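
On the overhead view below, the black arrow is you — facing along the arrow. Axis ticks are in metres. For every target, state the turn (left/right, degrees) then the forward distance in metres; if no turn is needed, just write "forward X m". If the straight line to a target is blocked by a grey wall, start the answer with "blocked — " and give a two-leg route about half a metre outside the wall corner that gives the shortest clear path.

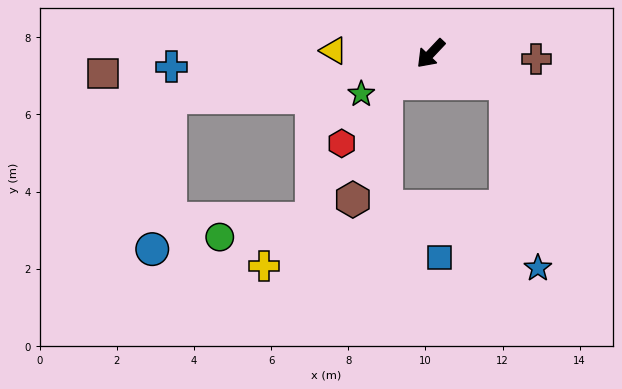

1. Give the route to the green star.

turn right 16°, forward 2.1 m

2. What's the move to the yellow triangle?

turn right 48°, forward 2.5 m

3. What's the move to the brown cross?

turn left 130°, forward 2.7 m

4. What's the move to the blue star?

blocked — turn left 111°, forward 2.1 m, then turn right 58°, forward 4.9 m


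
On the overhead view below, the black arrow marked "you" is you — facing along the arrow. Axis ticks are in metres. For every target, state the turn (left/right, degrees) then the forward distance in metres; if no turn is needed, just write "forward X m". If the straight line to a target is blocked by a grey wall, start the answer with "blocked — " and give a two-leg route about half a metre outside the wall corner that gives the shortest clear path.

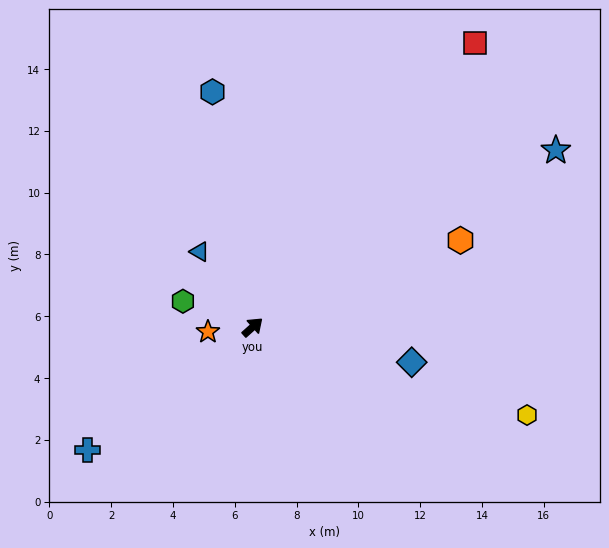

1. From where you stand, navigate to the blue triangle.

turn left 83°, forward 3.0 m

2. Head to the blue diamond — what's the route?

turn right 54°, forward 5.3 m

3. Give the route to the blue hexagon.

turn left 58°, forward 7.7 m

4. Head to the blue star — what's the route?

turn right 12°, forward 11.4 m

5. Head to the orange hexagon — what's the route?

turn right 19°, forward 7.3 m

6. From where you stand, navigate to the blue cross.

turn left 175°, forward 6.7 m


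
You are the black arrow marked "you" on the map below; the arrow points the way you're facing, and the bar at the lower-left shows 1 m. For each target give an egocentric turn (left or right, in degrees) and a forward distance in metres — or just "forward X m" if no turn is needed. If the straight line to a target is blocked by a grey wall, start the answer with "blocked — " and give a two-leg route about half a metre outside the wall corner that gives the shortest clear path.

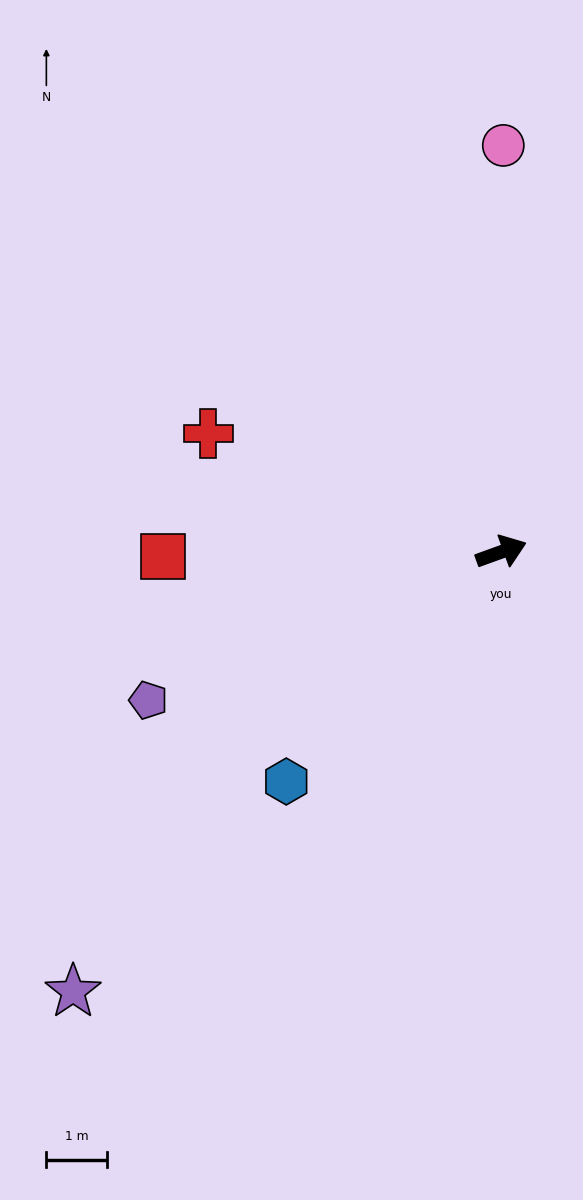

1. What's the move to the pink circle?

turn left 70°, forward 6.7 m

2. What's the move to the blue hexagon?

turn right 153°, forward 5.2 m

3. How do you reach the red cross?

turn left 138°, forward 5.2 m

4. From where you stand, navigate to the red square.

turn left 161°, forward 5.6 m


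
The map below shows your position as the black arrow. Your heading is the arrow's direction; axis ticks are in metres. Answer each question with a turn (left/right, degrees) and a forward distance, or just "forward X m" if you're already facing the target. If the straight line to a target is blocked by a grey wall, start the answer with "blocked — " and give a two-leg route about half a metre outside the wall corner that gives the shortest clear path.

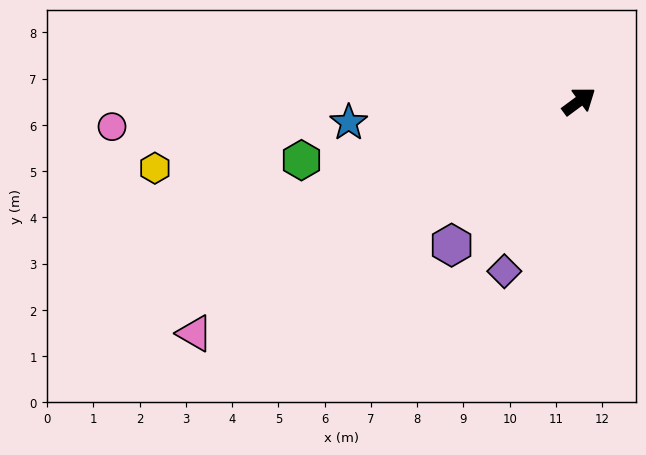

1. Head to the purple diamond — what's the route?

turn right 150°, forward 4.0 m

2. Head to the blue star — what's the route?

turn left 149°, forward 5.0 m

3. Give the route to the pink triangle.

turn left 175°, forward 9.7 m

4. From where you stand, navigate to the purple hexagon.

turn right 168°, forward 4.2 m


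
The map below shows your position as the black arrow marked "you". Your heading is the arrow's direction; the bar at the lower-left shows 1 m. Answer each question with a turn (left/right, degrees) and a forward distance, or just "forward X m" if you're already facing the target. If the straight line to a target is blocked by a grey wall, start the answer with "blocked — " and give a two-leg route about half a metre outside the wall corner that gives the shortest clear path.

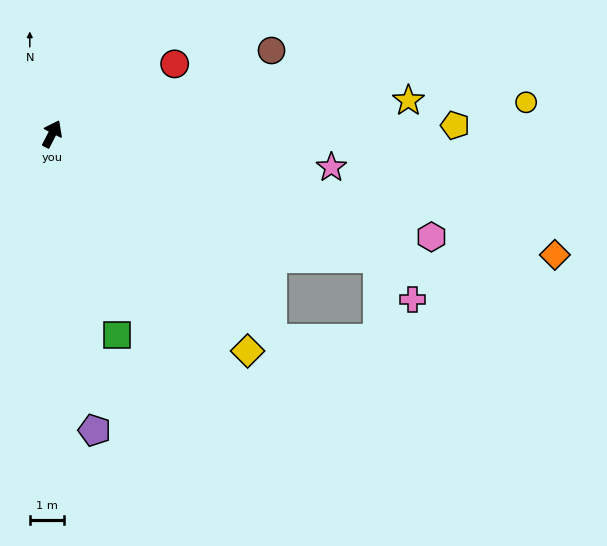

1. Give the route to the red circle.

turn right 33°, forward 4.1 m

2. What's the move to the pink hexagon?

turn right 78°, forward 11.4 m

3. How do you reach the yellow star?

turn right 57°, forward 10.4 m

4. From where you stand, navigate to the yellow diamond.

turn right 111°, forward 8.5 m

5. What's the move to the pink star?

turn right 70°, forward 8.2 m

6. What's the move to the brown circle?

turn right 42°, forward 6.8 m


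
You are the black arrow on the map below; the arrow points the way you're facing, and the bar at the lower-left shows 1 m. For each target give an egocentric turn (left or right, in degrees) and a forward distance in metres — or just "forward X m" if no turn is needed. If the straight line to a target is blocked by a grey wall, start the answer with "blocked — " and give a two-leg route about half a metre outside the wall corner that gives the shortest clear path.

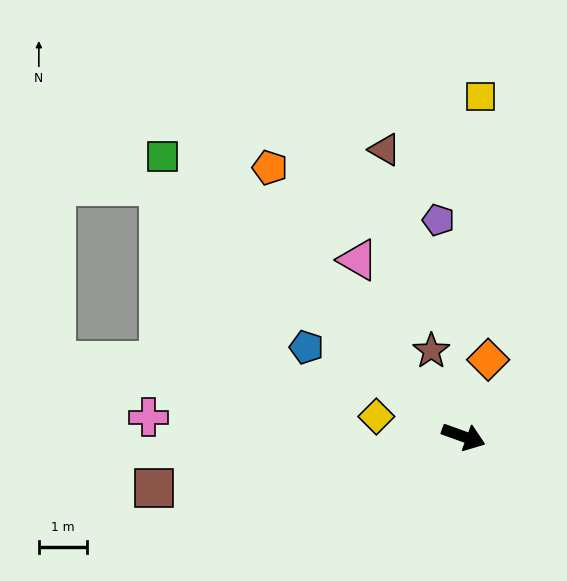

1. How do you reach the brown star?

turn left 130°, forward 1.9 m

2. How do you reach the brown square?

turn right 151°, forward 6.5 m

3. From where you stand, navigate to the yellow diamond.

turn right 173°, forward 1.8 m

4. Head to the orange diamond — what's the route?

turn left 92°, forward 1.7 m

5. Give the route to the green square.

turn left 157°, forward 8.5 m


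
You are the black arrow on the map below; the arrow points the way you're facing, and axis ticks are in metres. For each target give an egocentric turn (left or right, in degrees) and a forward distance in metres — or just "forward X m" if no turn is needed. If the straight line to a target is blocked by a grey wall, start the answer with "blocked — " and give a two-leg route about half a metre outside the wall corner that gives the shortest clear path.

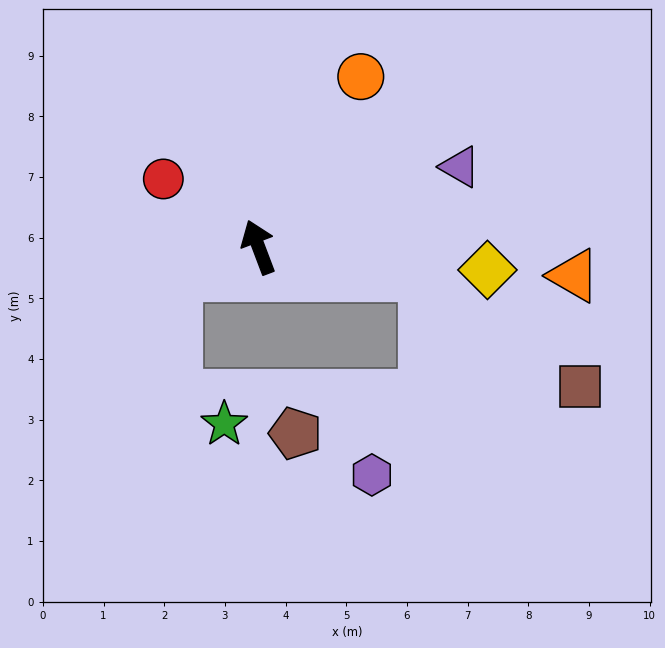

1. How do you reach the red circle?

turn left 34°, forward 1.9 m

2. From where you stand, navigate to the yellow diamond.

turn right 116°, forward 3.8 m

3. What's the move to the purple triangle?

turn right 89°, forward 3.6 m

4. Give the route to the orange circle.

turn right 52°, forward 3.3 m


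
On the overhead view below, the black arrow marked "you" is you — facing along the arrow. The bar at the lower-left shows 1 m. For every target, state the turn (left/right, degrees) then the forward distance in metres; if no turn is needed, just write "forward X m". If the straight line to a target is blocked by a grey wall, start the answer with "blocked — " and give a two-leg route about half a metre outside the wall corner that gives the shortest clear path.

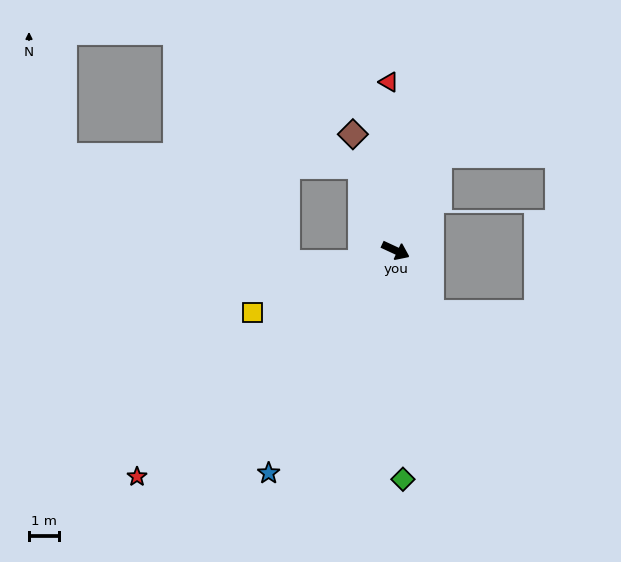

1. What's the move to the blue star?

turn right 95°, forward 8.4 m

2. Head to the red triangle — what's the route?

turn left 117°, forward 5.6 m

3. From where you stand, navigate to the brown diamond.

turn left 135°, forward 4.1 m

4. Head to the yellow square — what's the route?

turn right 132°, forward 5.1 m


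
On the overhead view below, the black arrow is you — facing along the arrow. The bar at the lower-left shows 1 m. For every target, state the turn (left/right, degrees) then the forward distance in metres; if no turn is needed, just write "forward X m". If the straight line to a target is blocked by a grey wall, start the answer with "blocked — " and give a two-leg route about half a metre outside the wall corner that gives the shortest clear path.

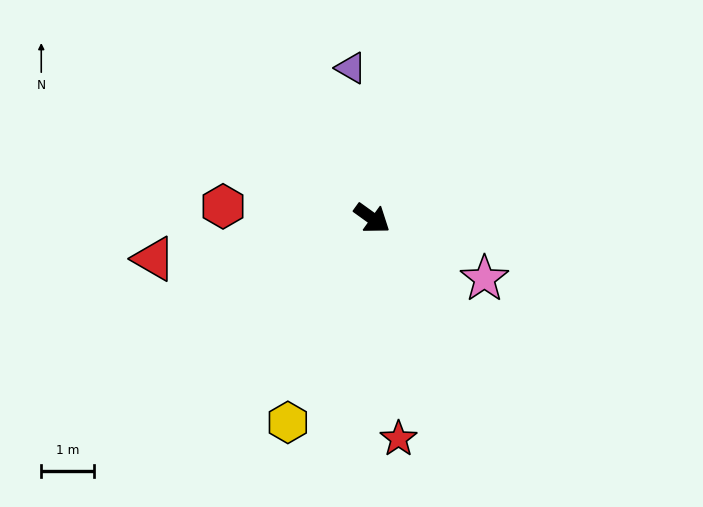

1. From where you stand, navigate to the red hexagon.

turn right 149°, forward 2.8 m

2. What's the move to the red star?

turn right 47°, forward 4.2 m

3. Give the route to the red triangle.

turn right 134°, forward 4.2 m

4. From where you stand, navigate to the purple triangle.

turn left 134°, forward 2.9 m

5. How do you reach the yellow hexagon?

turn right 77°, forward 4.2 m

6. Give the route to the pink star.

turn left 7°, forward 2.4 m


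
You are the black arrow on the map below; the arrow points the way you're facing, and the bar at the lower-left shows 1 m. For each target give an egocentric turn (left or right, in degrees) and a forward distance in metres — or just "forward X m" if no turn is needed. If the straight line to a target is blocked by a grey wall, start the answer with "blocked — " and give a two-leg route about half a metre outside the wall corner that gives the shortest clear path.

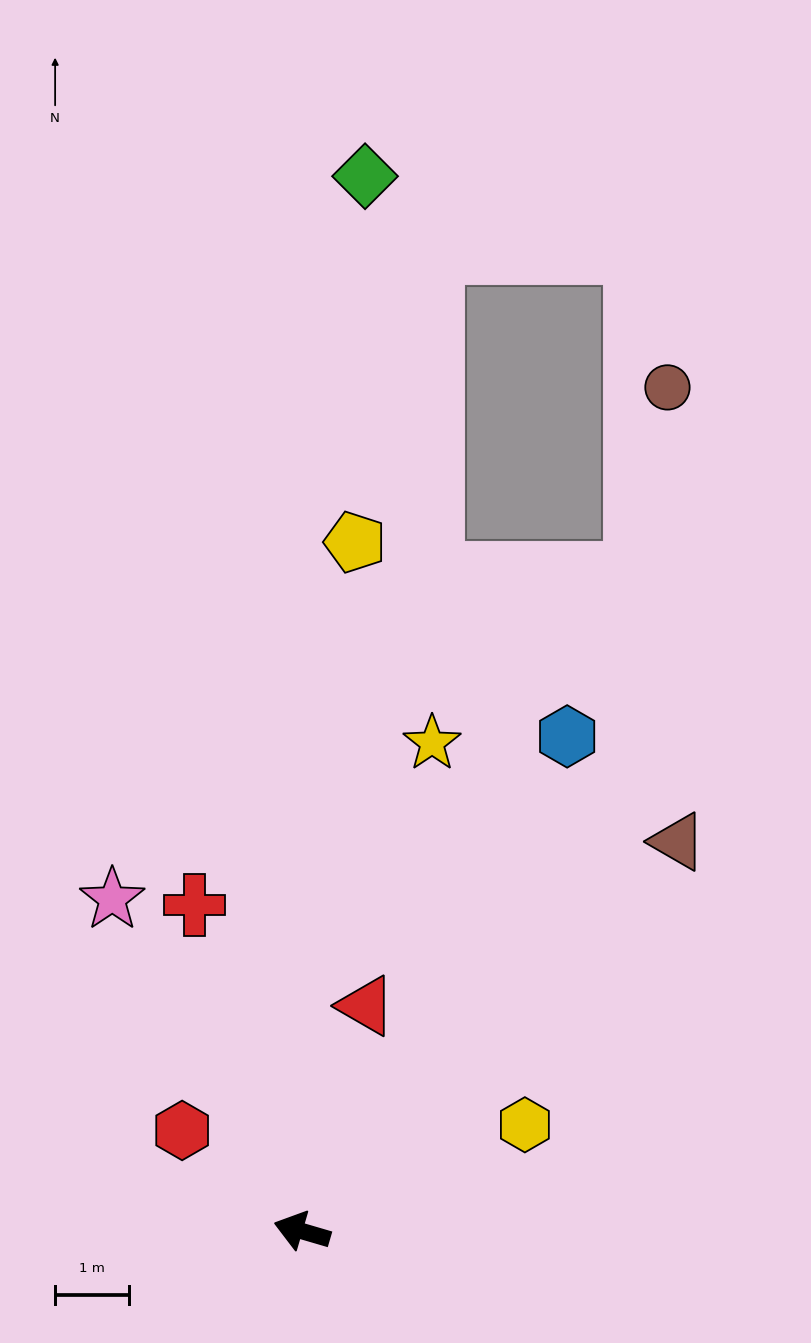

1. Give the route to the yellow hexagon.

turn right 138°, forward 3.3 m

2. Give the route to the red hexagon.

turn right 24°, forward 2.1 m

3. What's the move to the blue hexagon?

turn right 102°, forward 7.6 m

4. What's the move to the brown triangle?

turn right 118°, forward 7.3 m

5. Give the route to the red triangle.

turn right 90°, forward 3.2 m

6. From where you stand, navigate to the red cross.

turn right 55°, forward 4.6 m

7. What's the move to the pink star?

turn right 44°, forward 5.2 m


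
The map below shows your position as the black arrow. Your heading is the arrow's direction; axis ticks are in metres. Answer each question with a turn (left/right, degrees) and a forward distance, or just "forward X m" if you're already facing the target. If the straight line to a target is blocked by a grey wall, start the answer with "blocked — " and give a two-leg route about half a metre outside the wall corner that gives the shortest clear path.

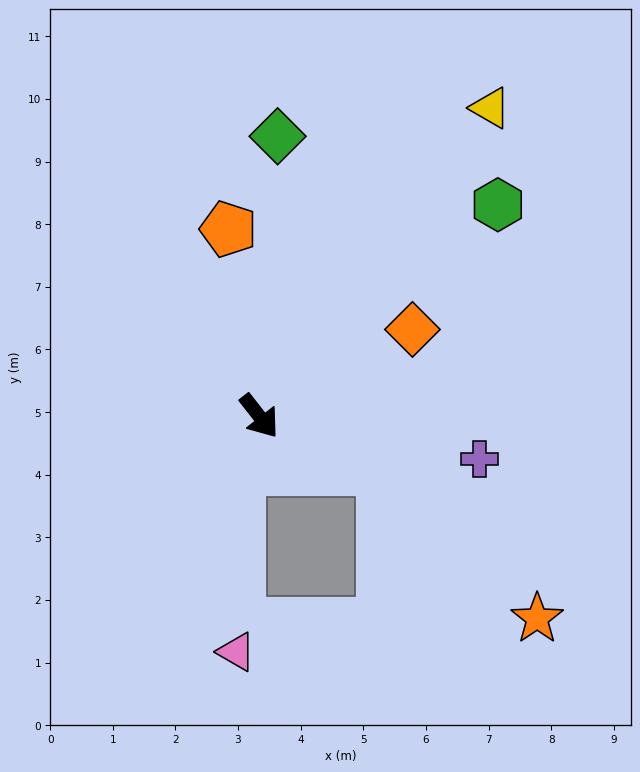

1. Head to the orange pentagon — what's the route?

turn left 151°, forward 3.0 m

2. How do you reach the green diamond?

turn left 138°, forward 4.5 m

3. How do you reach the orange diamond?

turn left 81°, forward 2.8 m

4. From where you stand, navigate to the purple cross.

turn left 41°, forward 3.6 m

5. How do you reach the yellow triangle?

turn left 105°, forward 6.2 m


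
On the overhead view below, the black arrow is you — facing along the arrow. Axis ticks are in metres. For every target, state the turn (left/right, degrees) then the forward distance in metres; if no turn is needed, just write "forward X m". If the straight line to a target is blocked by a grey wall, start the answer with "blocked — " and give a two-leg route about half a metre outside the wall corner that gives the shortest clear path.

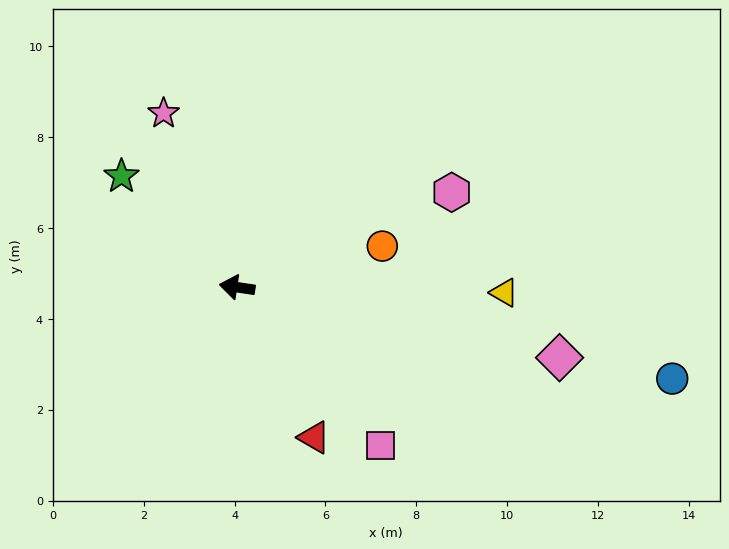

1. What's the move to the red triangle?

turn left 126°, forward 3.7 m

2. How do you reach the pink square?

turn left 141°, forward 4.7 m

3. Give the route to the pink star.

turn right 59°, forward 4.2 m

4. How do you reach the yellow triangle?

turn right 173°, forward 5.9 m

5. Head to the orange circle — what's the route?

turn right 156°, forward 3.3 m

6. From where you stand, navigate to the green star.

turn right 35°, forward 3.5 m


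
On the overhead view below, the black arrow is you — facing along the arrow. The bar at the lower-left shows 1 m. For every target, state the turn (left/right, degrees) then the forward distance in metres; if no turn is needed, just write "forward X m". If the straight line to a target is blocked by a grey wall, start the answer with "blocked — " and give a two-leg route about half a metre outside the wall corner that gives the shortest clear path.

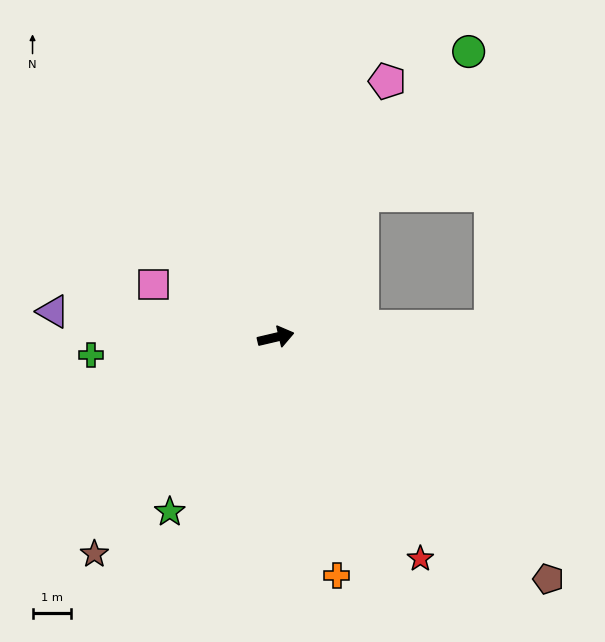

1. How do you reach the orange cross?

turn right 89°, forward 6.3 m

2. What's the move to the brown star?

turn right 143°, forward 7.3 m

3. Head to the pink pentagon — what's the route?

turn left 53°, forward 7.2 m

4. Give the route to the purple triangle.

turn left 160°, forward 5.8 m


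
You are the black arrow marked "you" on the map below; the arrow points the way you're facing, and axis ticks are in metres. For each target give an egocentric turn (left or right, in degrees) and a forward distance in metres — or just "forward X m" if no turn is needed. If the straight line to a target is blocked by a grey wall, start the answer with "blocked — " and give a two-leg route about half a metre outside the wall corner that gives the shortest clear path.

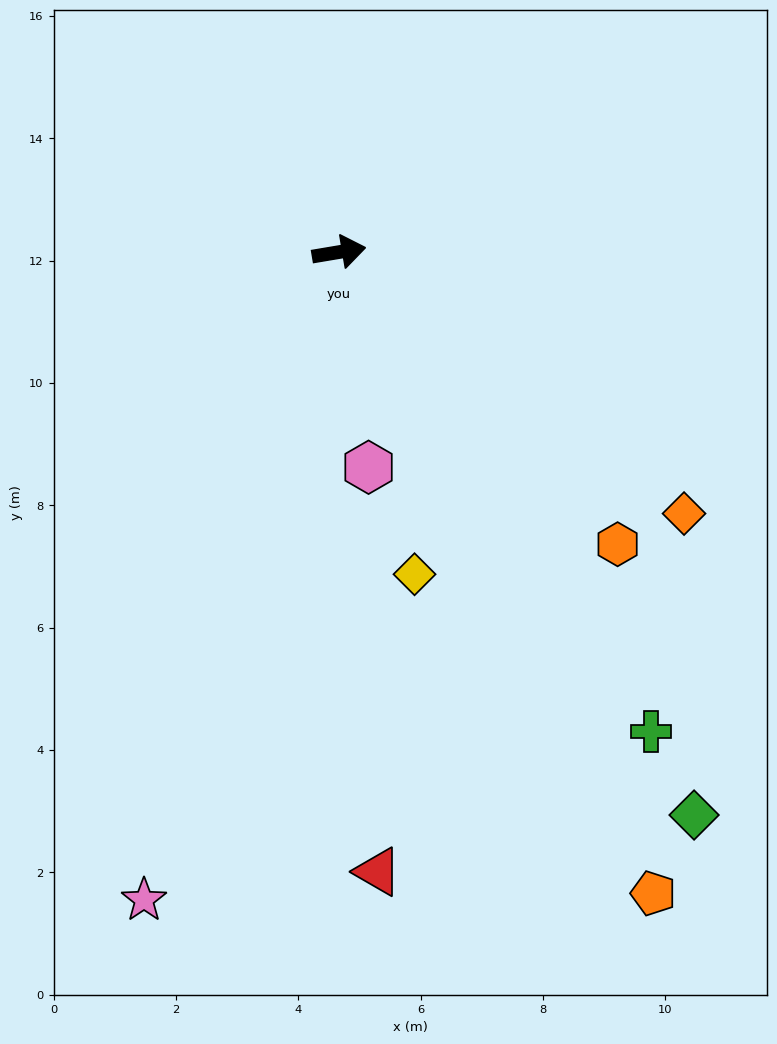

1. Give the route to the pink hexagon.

turn right 92°, forward 3.6 m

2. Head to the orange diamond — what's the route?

turn right 47°, forward 7.1 m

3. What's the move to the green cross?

turn right 67°, forward 9.3 m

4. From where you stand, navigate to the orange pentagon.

turn right 73°, forward 11.7 m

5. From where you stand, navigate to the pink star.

turn right 116°, forward 11.1 m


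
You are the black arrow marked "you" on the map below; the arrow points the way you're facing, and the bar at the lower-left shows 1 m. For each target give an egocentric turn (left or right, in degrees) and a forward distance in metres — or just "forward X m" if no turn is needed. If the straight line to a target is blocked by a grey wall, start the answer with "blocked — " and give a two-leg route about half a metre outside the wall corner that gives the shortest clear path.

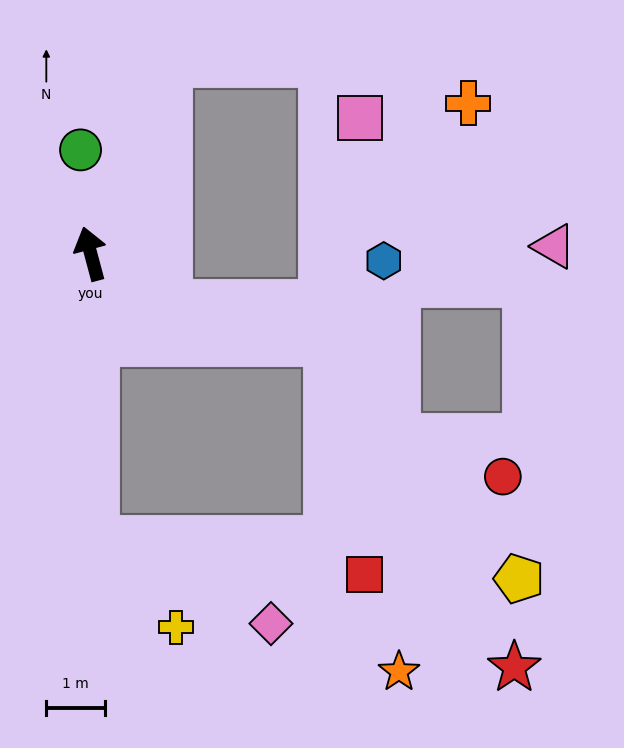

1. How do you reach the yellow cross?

blocked — turn left 166°, forward 4.9 m, then turn left 42°, forward 2.0 m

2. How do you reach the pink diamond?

blocked — turn left 166°, forward 4.9 m, then turn left 64°, forward 3.3 m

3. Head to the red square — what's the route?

blocked — turn left 166°, forward 4.9 m, then turn left 82°, forward 4.6 m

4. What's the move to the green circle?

turn right 9°, forward 1.8 m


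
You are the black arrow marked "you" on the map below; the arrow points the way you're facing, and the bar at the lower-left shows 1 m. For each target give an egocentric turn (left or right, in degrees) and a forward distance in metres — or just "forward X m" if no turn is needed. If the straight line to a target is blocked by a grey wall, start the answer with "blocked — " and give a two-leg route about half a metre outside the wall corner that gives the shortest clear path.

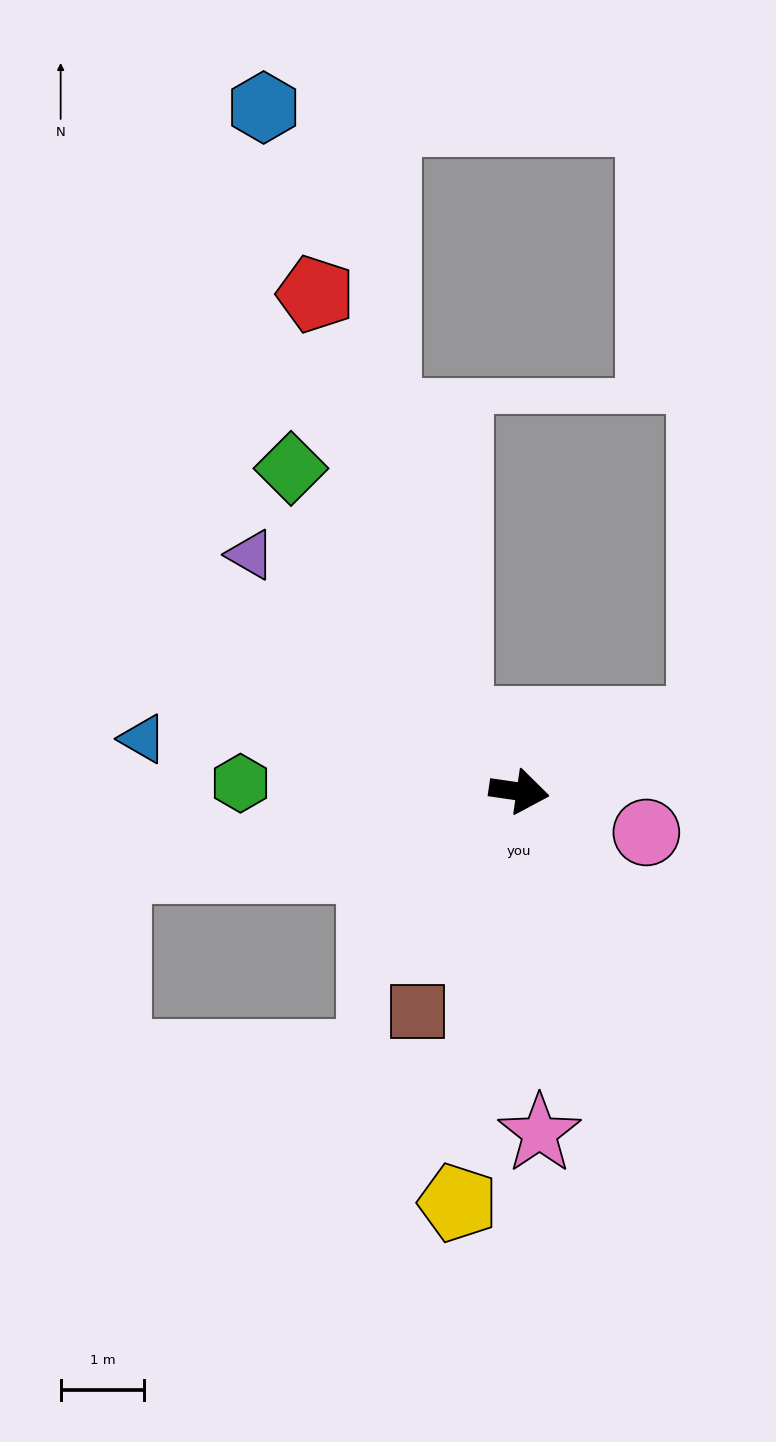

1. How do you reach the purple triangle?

turn left 147°, forward 4.3 m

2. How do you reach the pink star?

turn right 78°, forward 4.1 m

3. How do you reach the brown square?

turn right 106°, forward 2.9 m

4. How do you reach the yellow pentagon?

turn right 90°, forward 5.0 m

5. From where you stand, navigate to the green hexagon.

turn right 173°, forward 3.3 m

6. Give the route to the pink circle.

turn right 10°, forward 1.6 m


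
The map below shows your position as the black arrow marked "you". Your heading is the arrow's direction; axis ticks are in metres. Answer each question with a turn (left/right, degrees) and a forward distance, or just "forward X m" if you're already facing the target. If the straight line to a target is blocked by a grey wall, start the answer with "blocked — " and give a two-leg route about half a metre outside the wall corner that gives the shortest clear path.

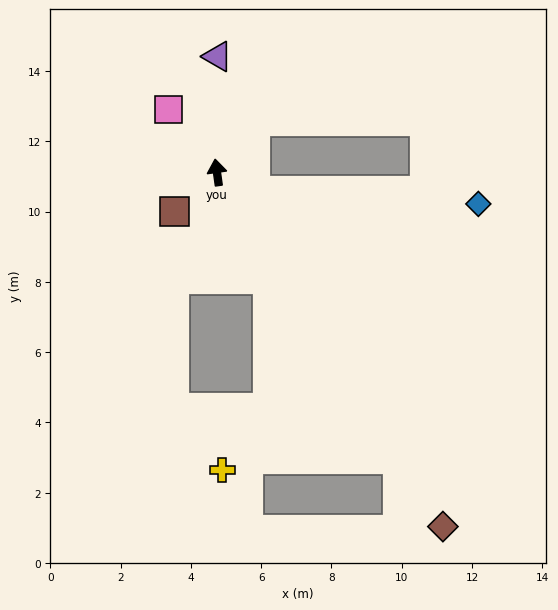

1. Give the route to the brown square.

turn left 125°, forward 1.6 m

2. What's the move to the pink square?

turn left 30°, forward 2.3 m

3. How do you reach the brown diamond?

turn right 155°, forward 12.0 m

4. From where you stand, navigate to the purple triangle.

turn right 8°, forward 3.3 m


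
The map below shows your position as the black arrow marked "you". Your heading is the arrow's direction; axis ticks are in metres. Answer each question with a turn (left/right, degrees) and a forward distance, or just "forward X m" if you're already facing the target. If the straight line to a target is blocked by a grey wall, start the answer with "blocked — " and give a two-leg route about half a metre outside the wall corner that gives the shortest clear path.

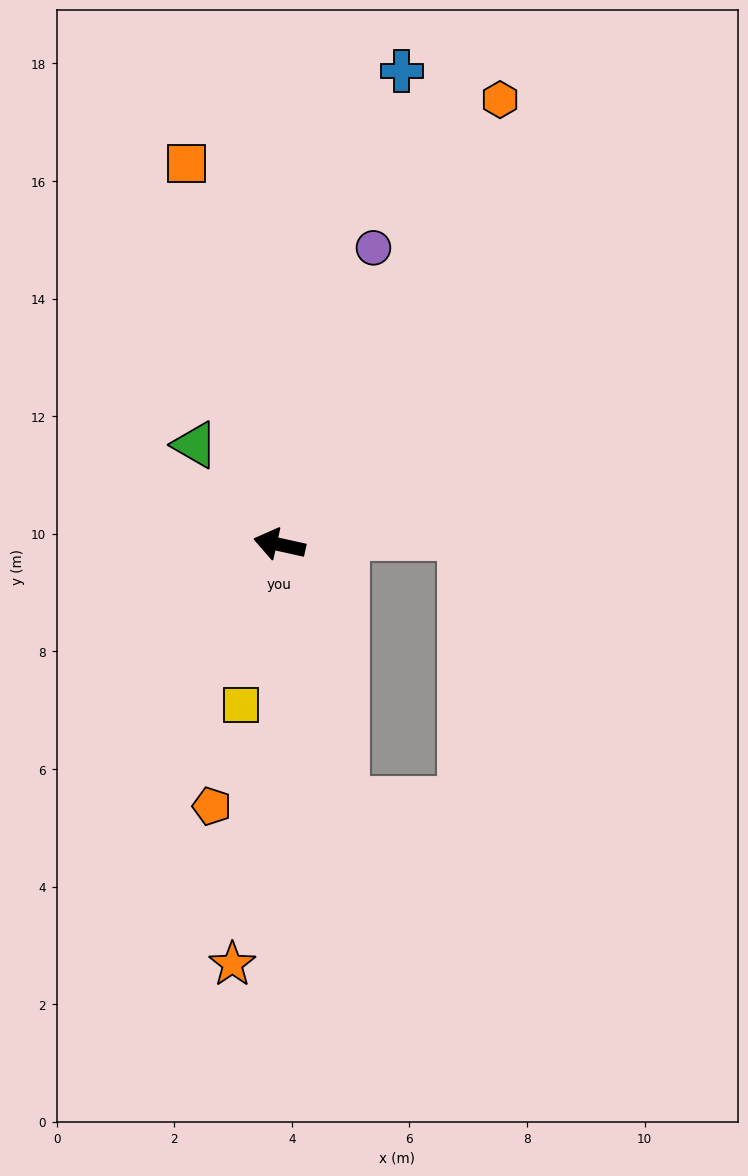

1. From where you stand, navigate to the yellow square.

turn left 89°, forward 2.8 m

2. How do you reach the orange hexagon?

turn right 104°, forward 8.4 m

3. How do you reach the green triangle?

turn right 37°, forward 2.2 m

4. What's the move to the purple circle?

turn right 95°, forward 5.3 m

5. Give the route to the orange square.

turn right 64°, forward 6.7 m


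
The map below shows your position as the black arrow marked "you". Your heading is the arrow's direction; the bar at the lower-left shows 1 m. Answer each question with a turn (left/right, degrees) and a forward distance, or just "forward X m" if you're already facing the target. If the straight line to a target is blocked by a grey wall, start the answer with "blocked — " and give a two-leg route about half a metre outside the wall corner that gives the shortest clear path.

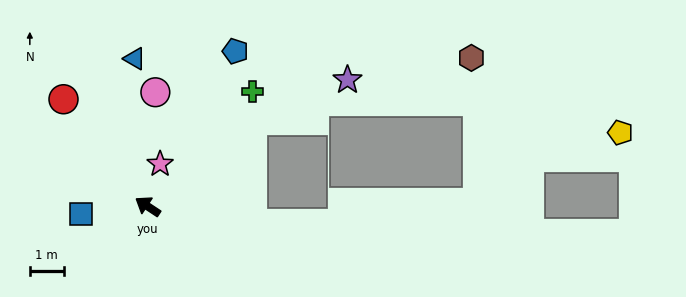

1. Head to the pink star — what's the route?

turn right 73°, forward 1.3 m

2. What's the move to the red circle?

turn right 18°, forward 4.0 m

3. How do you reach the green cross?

turn right 99°, forward 4.6 m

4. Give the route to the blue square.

turn left 40°, forward 2.0 m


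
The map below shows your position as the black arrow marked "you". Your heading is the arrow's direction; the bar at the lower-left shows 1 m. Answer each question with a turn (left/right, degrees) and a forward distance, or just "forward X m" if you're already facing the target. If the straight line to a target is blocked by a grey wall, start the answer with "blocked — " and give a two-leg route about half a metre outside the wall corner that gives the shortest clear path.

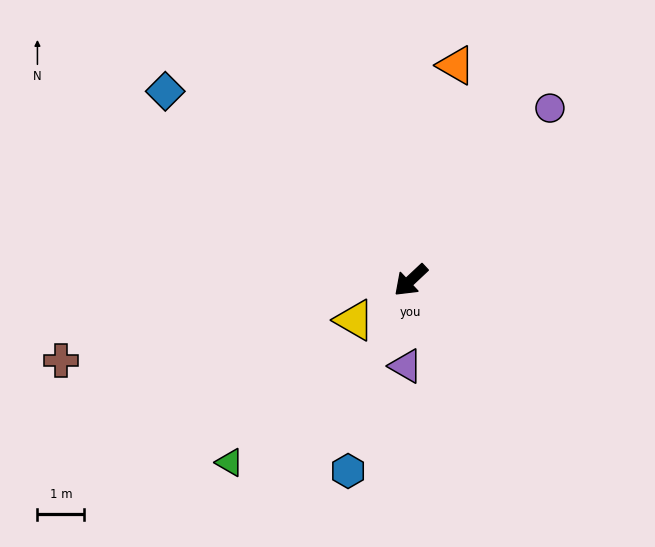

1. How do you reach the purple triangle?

turn left 44°, forward 1.8 m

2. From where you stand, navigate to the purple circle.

turn right 172°, forward 4.7 m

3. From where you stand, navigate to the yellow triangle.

turn right 8°, forward 1.5 m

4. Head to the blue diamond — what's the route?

turn right 81°, forward 6.6 m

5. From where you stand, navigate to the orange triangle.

turn right 145°, forward 4.7 m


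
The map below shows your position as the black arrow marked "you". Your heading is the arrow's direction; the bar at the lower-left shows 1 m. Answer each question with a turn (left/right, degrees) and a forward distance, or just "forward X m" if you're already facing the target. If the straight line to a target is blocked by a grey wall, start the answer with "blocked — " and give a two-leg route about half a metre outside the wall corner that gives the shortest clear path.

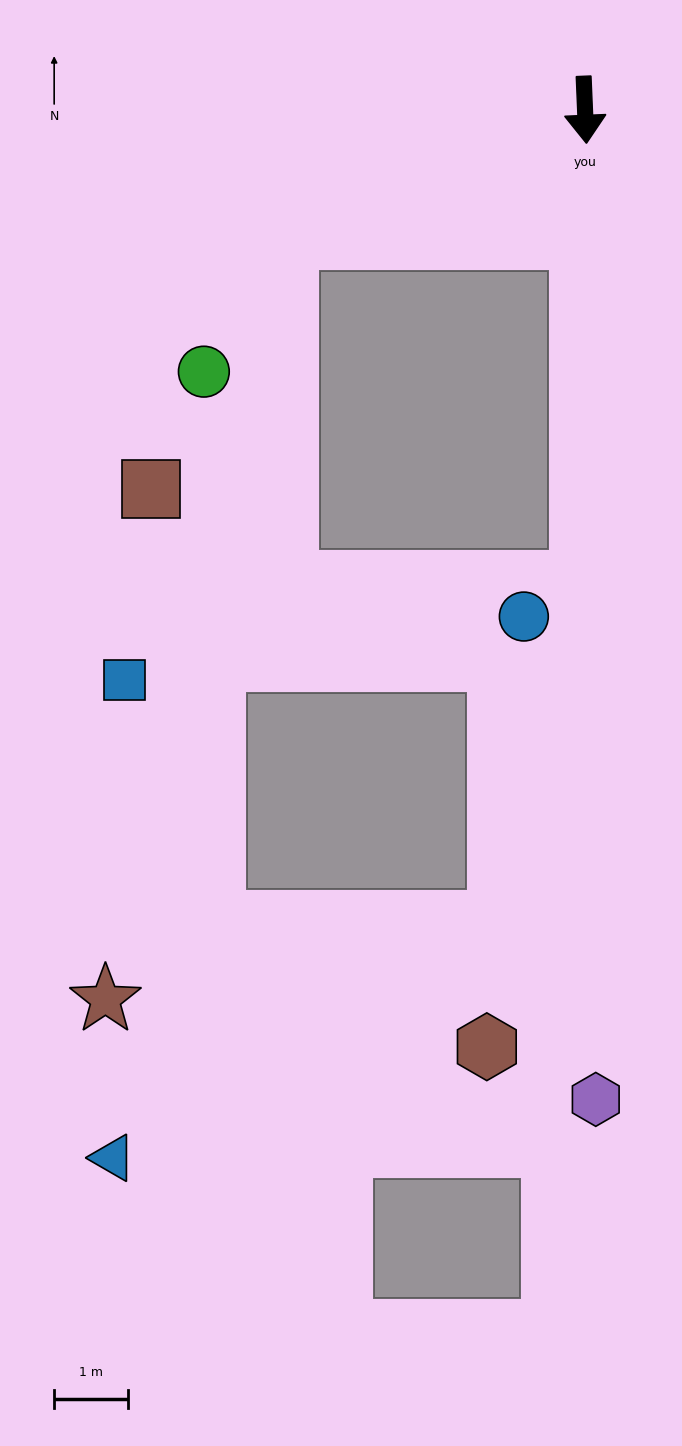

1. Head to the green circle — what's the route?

blocked — turn right 69°, forward 4.4 m, then turn left 35°, forward 2.1 m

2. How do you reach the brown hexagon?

blocked — turn right 3°, forward 6.4 m, then turn right 11°, forward 6.4 m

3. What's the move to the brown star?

blocked — turn right 69°, forward 4.4 m, then turn left 53°, forward 10.6 m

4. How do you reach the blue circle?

blocked — turn right 3°, forward 6.4 m, then turn right 59°, forward 0.9 m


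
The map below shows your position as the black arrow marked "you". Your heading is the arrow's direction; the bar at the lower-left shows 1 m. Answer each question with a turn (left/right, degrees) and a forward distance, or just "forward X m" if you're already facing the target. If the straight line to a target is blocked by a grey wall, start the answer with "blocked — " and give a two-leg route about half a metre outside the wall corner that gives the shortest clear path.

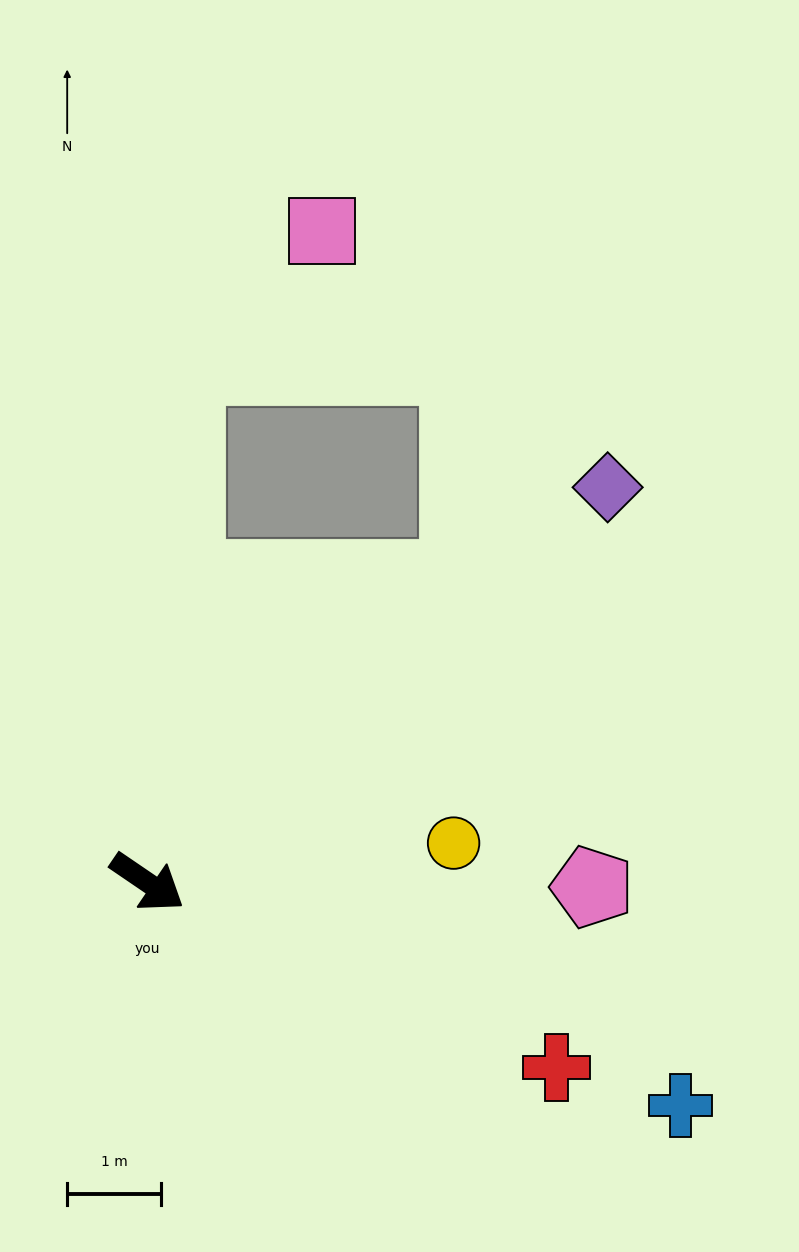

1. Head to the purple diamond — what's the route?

turn left 75°, forward 6.5 m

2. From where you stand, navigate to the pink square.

blocked — turn left 120°, forward 5.6 m, then turn right 42°, forward 2.0 m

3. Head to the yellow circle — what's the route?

turn left 42°, forward 3.3 m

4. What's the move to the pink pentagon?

turn left 34°, forward 4.8 m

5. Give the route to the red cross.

turn left 10°, forward 4.8 m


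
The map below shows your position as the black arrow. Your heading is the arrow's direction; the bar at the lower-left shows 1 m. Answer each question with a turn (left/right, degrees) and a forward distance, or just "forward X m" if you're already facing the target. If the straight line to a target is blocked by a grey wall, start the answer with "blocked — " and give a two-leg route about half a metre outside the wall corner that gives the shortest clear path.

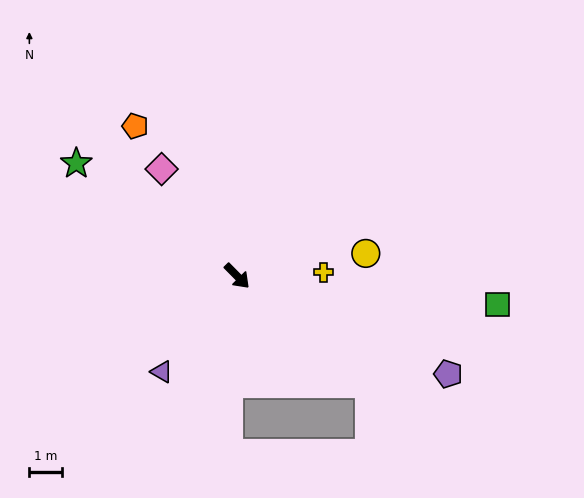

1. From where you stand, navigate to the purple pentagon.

turn left 20°, forward 7.1 m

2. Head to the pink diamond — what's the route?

turn left 171°, forward 4.0 m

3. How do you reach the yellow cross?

turn left 48°, forward 2.6 m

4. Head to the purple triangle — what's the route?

turn right 83°, forward 3.7 m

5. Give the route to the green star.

turn right 170°, forward 6.0 m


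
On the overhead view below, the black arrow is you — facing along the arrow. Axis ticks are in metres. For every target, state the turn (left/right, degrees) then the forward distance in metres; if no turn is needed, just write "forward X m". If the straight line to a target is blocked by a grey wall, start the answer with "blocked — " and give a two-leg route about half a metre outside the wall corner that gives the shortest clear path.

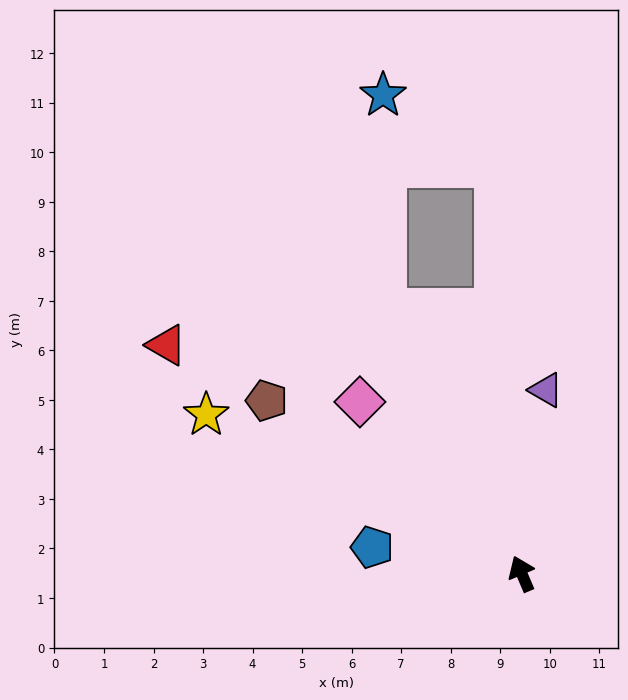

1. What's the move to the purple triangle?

turn right 31°, forward 3.7 m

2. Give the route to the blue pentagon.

turn left 57°, forward 3.1 m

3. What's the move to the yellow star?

turn left 40°, forward 7.1 m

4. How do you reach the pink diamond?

turn left 20°, forward 4.8 m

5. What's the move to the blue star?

blocked — turn left 4°, forward 6.0 m, then turn right 26°, forward 4.3 m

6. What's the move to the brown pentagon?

turn left 33°, forward 6.2 m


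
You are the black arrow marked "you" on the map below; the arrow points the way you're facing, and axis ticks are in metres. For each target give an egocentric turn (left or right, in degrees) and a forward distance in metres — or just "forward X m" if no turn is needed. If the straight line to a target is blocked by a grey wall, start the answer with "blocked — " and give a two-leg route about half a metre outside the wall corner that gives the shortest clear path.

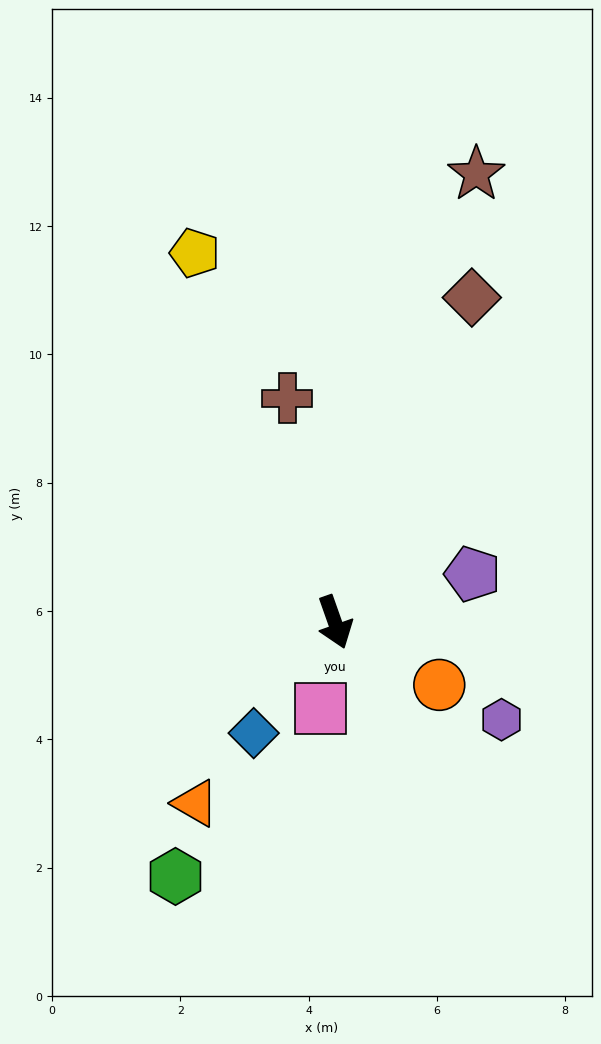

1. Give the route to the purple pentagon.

turn left 90°, forward 2.3 m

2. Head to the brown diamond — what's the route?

turn left 138°, forward 5.5 m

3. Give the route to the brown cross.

turn left 173°, forward 3.6 m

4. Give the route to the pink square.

turn right 29°, forward 1.4 m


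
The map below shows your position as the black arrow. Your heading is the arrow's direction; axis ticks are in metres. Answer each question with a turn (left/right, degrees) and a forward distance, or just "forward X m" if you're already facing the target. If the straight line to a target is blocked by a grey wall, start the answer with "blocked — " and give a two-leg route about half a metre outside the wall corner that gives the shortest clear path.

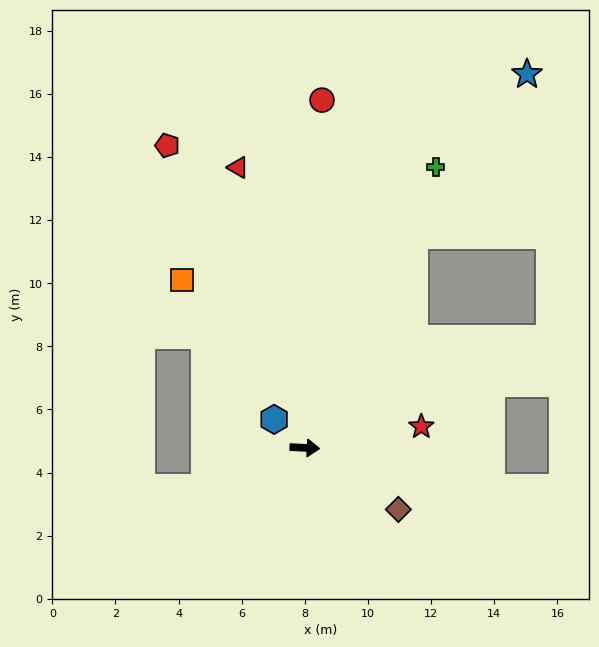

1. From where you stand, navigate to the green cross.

turn left 68°, forward 9.8 m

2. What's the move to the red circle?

turn left 90°, forward 11.0 m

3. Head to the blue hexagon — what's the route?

turn left 140°, forward 1.3 m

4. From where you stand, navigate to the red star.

turn left 13°, forward 3.8 m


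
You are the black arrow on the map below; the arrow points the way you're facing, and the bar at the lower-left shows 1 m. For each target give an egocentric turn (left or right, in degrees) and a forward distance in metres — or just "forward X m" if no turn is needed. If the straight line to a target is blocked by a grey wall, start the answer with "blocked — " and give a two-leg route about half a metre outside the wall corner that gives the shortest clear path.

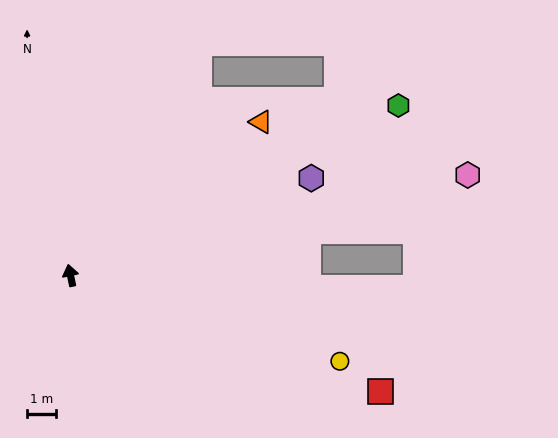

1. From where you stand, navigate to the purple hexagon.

turn right 80°, forward 8.9 m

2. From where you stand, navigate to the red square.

turn right 122°, forward 11.4 m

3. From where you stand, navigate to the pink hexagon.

turn right 88°, forward 14.1 m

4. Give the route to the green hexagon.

turn right 74°, forward 12.7 m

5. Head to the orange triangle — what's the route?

turn right 63°, forward 8.4 m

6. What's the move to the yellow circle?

turn right 120°, forward 9.7 m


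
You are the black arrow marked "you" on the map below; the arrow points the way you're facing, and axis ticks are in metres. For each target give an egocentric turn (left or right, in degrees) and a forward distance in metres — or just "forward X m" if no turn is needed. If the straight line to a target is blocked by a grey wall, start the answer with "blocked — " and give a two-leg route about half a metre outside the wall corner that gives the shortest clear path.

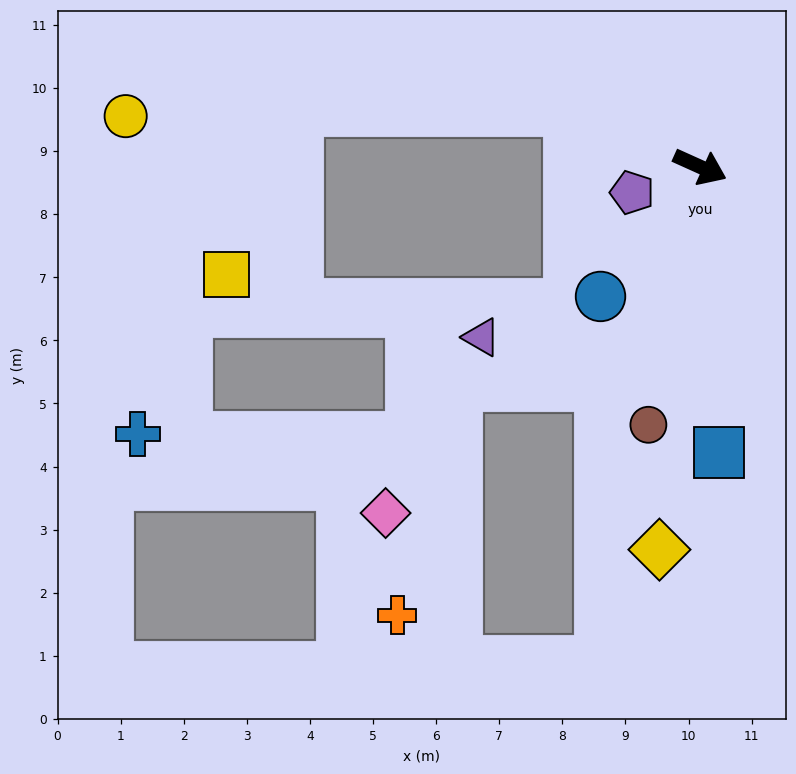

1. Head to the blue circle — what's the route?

turn right 103°, forward 2.6 m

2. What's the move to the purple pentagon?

turn right 135°, forward 1.2 m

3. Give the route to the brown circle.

turn right 77°, forward 4.2 m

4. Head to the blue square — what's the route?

turn right 62°, forward 4.5 m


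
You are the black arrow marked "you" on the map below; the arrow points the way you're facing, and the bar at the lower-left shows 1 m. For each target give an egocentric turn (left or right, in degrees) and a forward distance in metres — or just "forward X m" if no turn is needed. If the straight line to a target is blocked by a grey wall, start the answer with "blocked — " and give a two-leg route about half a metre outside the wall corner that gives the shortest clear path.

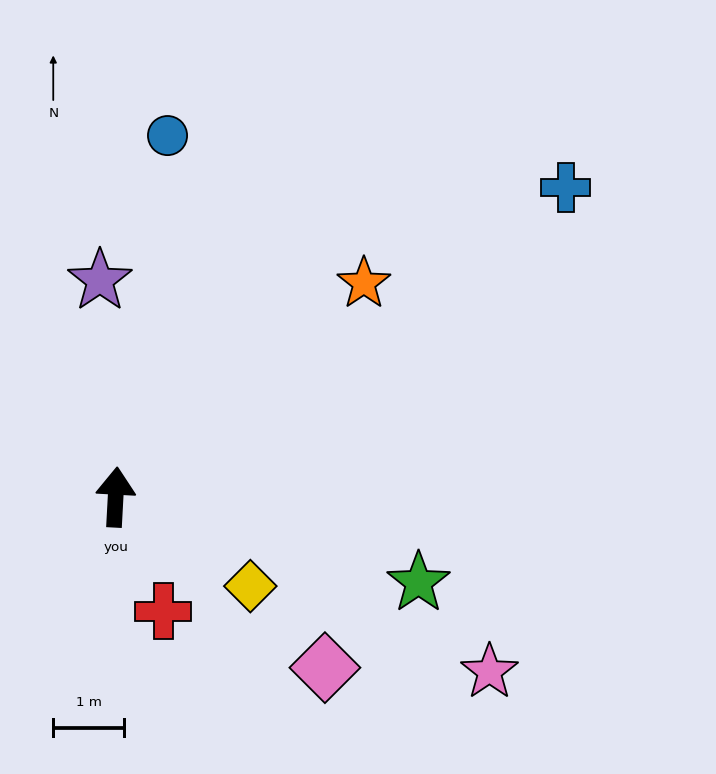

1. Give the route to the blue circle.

turn right 5°, forward 5.2 m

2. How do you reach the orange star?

turn right 46°, forward 4.6 m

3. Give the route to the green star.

turn right 103°, forward 4.4 m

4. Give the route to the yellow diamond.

turn right 120°, forward 2.3 m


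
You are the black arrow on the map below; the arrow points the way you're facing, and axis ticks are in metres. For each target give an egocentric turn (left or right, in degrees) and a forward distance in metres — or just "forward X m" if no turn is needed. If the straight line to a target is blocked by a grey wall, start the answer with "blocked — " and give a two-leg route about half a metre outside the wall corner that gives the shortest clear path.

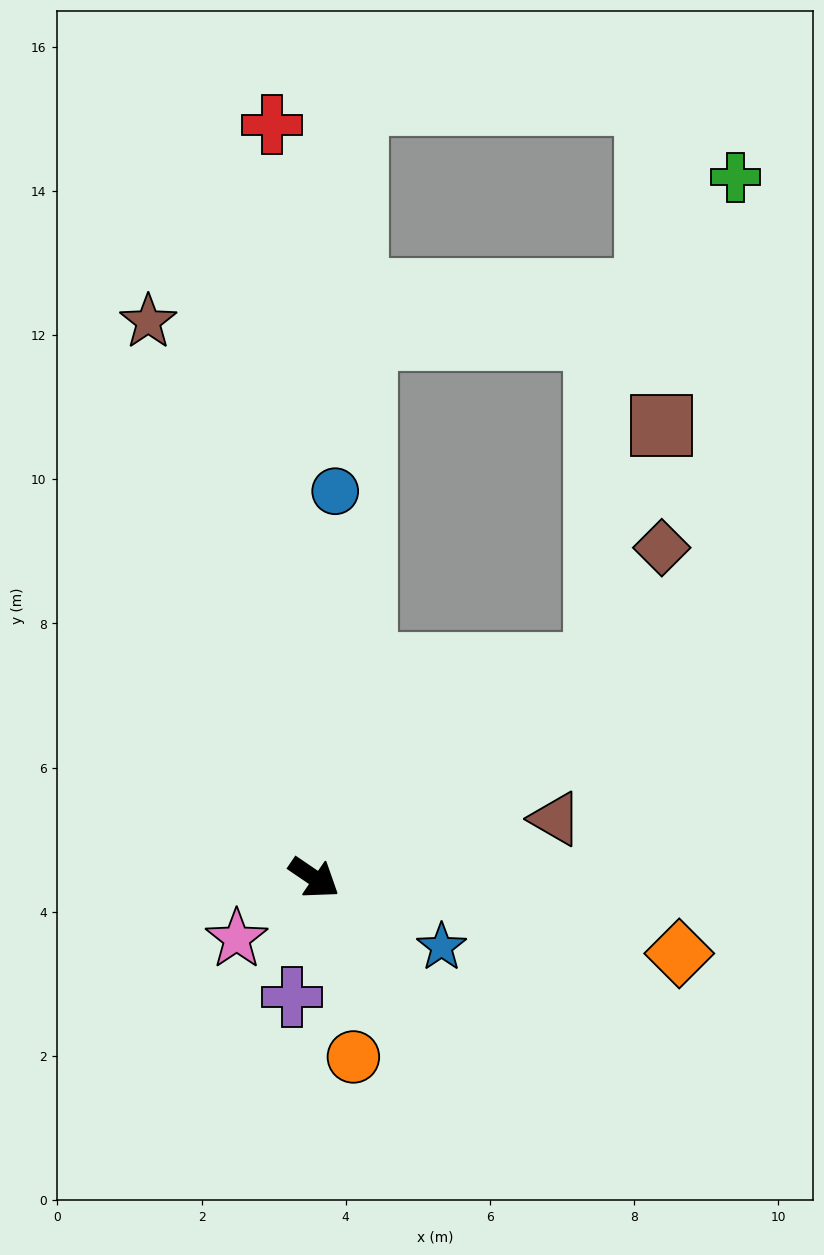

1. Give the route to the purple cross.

turn right 66°, forward 1.7 m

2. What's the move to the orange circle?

turn right 43°, forward 2.5 m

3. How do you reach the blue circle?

turn left 121°, forward 5.4 m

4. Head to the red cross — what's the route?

turn left 127°, forward 10.5 m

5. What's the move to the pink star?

turn right 108°, forward 1.4 m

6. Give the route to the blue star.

turn left 6°, forward 2.0 m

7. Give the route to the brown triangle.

turn left 48°, forward 3.4 m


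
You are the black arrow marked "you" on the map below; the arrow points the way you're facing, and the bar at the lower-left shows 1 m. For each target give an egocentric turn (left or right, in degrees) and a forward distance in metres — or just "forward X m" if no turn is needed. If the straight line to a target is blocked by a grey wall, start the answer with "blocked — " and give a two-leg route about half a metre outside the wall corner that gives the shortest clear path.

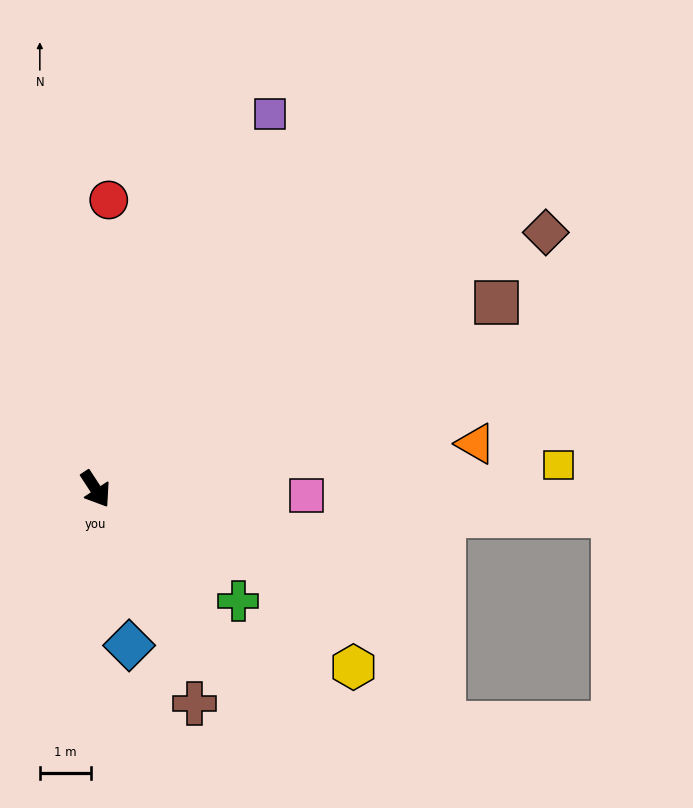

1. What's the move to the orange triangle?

turn left 64°, forward 7.5 m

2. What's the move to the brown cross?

turn right 8°, forward 4.6 m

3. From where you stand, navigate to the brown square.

turn left 82°, forward 8.7 m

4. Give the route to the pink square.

turn left 55°, forward 4.1 m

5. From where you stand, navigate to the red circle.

turn left 144°, forward 5.7 m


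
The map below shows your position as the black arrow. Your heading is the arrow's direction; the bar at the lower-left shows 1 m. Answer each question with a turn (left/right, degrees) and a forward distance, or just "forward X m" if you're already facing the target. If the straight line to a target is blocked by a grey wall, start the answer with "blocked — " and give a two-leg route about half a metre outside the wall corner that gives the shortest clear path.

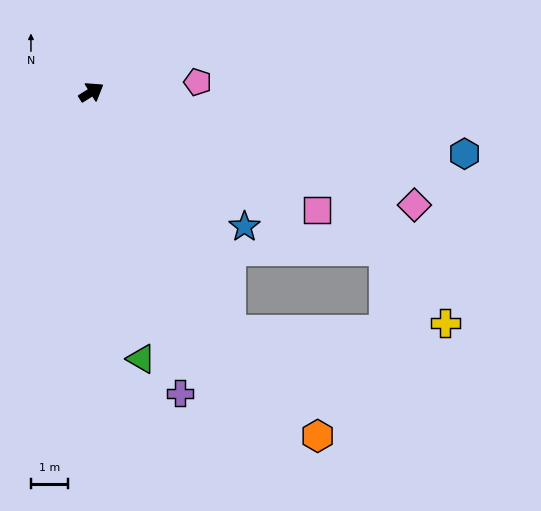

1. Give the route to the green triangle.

turn right 111°, forward 7.4 m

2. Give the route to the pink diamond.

turn right 51°, forward 9.3 m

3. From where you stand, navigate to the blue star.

turn right 73°, forward 5.5 m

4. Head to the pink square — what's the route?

turn right 60°, forward 6.9 m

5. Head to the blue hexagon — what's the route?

turn right 41°, forward 10.2 m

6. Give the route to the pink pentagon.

turn right 27°, forward 2.9 m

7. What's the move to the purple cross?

turn right 106°, forward 8.5 m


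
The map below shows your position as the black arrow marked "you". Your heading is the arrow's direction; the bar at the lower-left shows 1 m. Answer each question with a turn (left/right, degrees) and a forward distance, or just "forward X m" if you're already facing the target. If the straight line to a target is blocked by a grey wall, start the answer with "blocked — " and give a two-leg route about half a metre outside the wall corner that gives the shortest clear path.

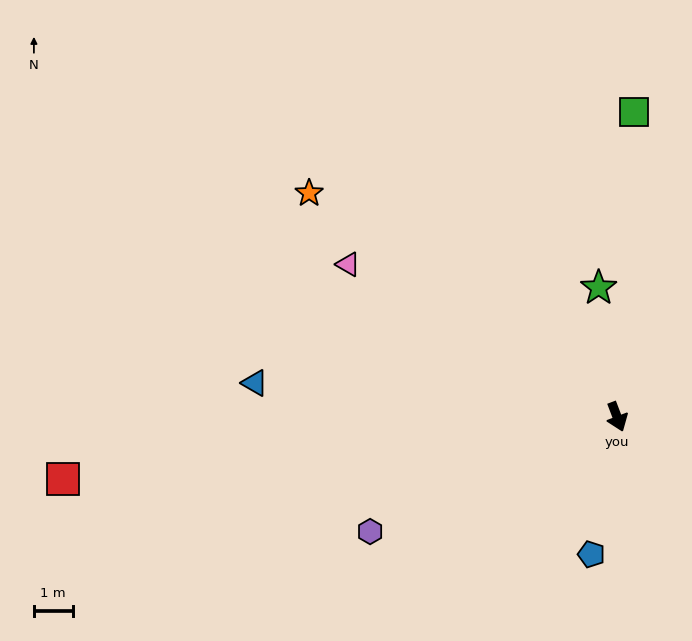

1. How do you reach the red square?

turn right 104°, forward 14.4 m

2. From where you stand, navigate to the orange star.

turn right 147°, forward 9.8 m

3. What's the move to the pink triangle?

turn right 140°, forward 8.0 m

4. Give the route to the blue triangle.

turn right 116°, forward 9.4 m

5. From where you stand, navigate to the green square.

turn left 156°, forward 7.9 m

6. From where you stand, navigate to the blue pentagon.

turn right 31°, forward 3.6 m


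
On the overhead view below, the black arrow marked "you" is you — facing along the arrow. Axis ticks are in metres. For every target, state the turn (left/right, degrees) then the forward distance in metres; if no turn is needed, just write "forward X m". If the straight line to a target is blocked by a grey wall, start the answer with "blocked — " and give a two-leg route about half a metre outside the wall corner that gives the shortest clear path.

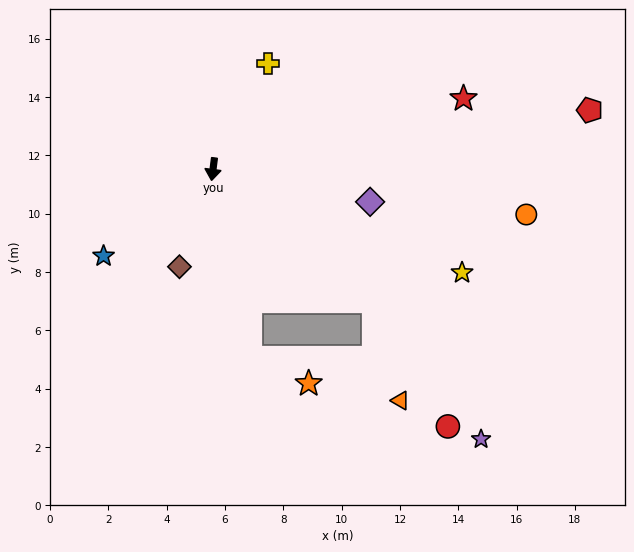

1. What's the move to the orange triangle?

blocked — turn left 58°, forward 7.1 m, then turn right 36°, forward 3.5 m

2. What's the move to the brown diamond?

turn right 12°, forward 3.5 m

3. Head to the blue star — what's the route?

turn right 44°, forward 4.8 m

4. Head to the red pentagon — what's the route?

turn left 106°, forward 13.1 m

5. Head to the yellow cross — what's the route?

turn left 160°, forward 4.1 m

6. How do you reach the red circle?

blocked — turn left 58°, forward 7.1 m, then turn right 20°, forward 5.0 m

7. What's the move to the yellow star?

turn left 75°, forward 9.2 m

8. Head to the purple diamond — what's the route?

turn left 86°, forward 5.5 m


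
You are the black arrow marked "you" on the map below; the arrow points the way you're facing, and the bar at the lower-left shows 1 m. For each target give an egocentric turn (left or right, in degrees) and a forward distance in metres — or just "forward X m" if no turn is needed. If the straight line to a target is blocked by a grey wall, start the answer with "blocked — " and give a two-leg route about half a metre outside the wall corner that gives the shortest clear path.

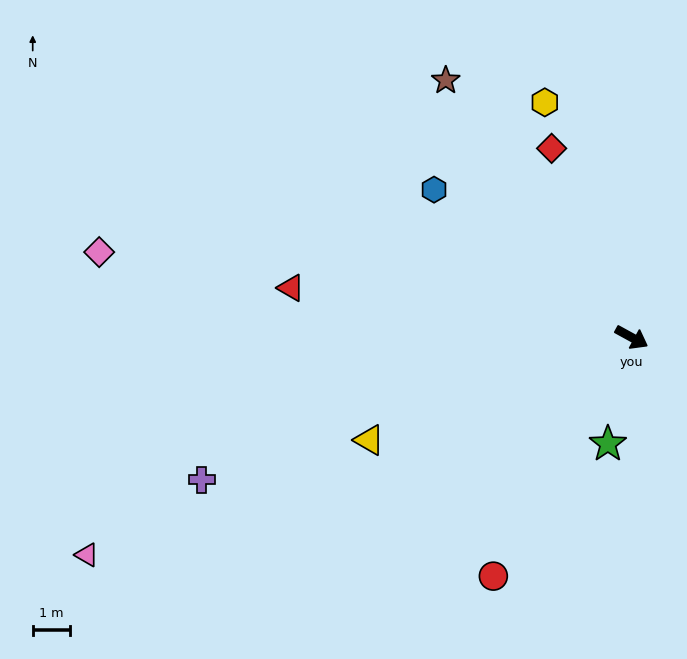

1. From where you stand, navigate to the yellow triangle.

turn right 130°, forward 7.5 m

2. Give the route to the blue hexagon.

turn left 172°, forward 6.6 m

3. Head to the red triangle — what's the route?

turn right 160°, forward 9.2 m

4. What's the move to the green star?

turn right 74°, forward 2.9 m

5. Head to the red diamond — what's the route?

turn left 142°, forward 5.5 m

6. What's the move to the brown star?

turn left 155°, forward 8.4 m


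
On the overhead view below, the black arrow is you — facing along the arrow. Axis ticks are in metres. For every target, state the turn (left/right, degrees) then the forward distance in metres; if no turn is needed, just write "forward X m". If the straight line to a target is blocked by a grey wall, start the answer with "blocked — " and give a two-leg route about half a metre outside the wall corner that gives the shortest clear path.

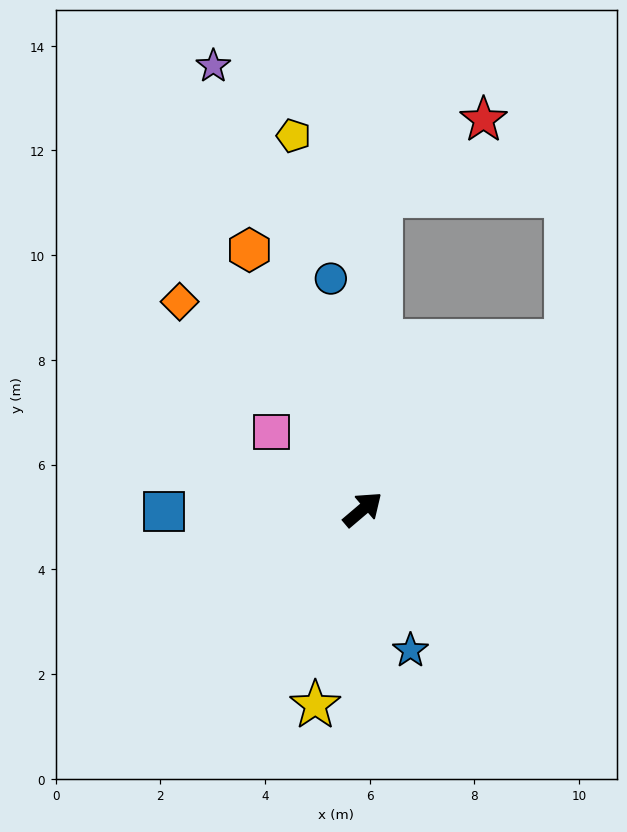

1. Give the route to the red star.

blocked — turn left 46°, forward 6.0 m, then turn right 50°, forward 2.4 m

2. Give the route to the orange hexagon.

turn left 73°, forward 5.4 m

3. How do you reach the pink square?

turn left 99°, forward 2.3 m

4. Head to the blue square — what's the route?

turn left 140°, forward 3.8 m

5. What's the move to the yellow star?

turn right 144°, forward 3.8 m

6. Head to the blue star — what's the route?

turn right 112°, forward 2.8 m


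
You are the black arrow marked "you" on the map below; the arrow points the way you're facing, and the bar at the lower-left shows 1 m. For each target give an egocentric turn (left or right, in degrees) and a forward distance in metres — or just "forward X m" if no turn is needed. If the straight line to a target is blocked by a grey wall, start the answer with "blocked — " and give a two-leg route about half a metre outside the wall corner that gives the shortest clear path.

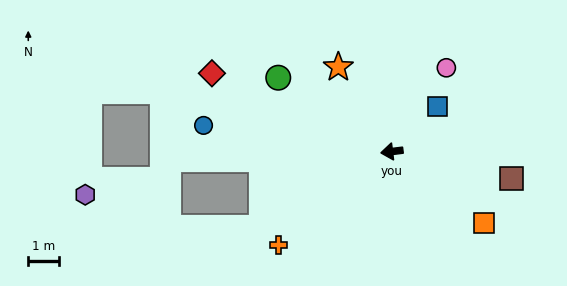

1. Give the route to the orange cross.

turn left 33°, forward 4.7 m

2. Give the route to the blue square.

turn right 142°, forward 2.1 m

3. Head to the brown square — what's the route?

turn left 160°, forward 3.9 m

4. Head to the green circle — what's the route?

turn right 40°, forward 4.4 m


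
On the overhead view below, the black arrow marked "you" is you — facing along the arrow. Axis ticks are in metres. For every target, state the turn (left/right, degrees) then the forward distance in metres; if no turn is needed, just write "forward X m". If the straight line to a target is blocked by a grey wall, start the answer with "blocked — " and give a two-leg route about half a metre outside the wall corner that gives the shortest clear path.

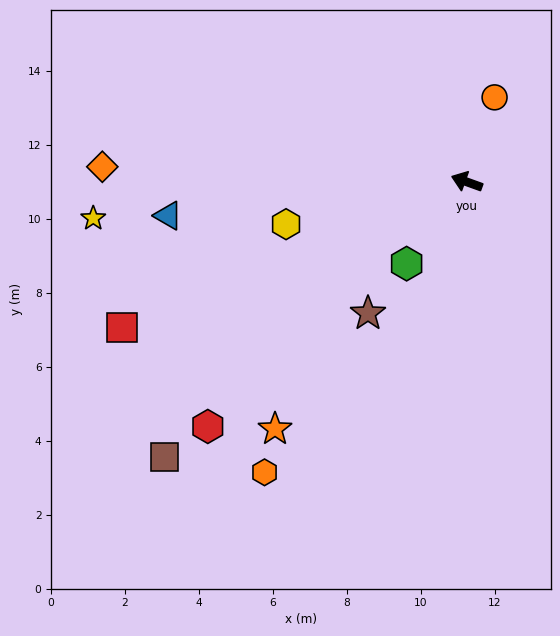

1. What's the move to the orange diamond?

turn left 17°, forward 9.9 m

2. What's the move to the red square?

turn left 43°, forward 10.1 m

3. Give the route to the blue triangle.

turn left 26°, forward 8.1 m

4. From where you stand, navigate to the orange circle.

turn right 88°, forward 2.4 m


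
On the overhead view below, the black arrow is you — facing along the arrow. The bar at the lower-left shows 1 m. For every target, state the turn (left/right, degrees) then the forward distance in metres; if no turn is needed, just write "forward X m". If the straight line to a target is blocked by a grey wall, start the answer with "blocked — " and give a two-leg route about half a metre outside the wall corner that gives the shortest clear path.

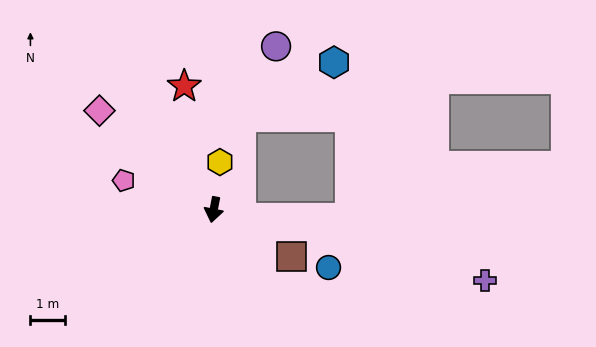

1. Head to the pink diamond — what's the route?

turn right 120°, forward 4.4 m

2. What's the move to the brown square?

turn left 70°, forward 2.6 m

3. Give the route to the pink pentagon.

turn right 97°, forward 2.7 m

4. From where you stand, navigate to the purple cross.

turn left 86°, forward 8.1 m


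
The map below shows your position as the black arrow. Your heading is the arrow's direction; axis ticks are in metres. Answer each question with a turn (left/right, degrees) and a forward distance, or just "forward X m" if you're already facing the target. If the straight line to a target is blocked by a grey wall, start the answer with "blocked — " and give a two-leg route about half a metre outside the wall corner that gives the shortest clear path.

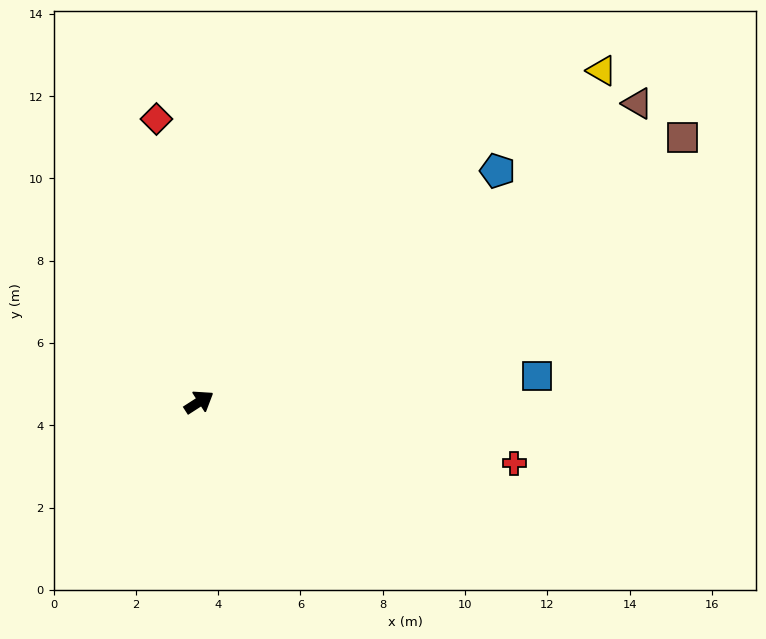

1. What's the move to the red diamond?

turn left 66°, forward 7.0 m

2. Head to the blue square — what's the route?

turn right 28°, forward 8.2 m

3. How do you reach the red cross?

turn right 44°, forward 7.8 m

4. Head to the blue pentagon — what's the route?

turn left 5°, forward 9.2 m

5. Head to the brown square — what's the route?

turn right 4°, forward 13.4 m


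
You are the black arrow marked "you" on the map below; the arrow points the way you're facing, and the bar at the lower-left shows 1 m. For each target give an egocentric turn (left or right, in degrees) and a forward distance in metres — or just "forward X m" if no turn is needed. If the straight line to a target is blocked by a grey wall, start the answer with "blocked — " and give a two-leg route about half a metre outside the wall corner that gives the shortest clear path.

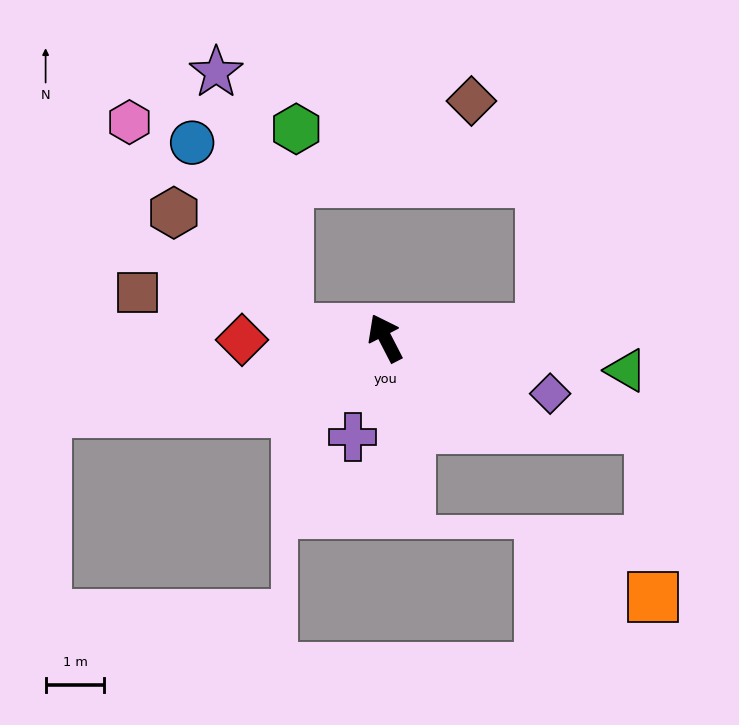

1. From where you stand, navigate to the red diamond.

turn left 63°, forward 2.4 m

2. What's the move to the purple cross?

turn left 134°, forward 1.8 m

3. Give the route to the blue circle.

blocked — turn left 57°, forward 1.6 m, then turn right 57°, forward 3.6 m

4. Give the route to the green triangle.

turn right 125°, forward 4.1 m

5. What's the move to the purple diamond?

turn right 136°, forward 3.0 m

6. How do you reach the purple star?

blocked — turn left 57°, forward 1.6 m, then turn right 68°, forward 4.5 m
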